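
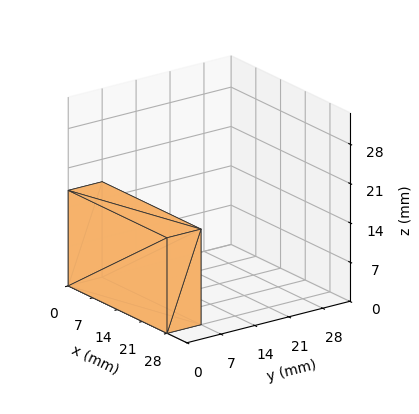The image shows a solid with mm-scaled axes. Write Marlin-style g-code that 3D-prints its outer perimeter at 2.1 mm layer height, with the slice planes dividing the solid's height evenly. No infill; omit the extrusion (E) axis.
Reading the render: the shape is a rectangular box, roughly 28 × 7 mm footprint and 17 mm tall (dimensions read to the nearest mm from the axis ticks). For the g-code, the solid's height is divided into equal slices at the stated Δz and each level perimeter traced with G1 moves after a G0 lift.

; perimeter-only toolpath
G21 ; units = mm
G90 ; absolute positioning
G28 ; home
; layer 1
G0 Z2.1
G0 X0.0 Y0.0
G1 X28.0 Y0.0
G1 X28.0 Y7.0
G1 X0.0 Y7.0
G1 X0.0 Y0.0
; layer 2
G0 Z4.2
G0 X0.0 Y0.0
G1 X28.0 Y0.0
G1 X28.0 Y7.0
G1 X0.0 Y7.0
G1 X0.0 Y0.0
; layer 3
G0 Z6.4
G0 X0.0 Y0.0
G1 X28.0 Y0.0
G1 X28.0 Y7.0
G1 X0.0 Y7.0
G1 X0.0 Y0.0
; layer 4
G0 Z8.5
G0 X0.0 Y0.0
G1 X28.0 Y0.0
G1 X28.0 Y7.0
G1 X0.0 Y7.0
G1 X0.0 Y0.0
; layer 5
G0 Z10.6
G0 X0.0 Y0.0
G1 X28.0 Y0.0
G1 X28.0 Y7.0
G1 X0.0 Y7.0
G1 X0.0 Y0.0
; layer 6
G0 Z12.8
G0 X0.0 Y0.0
G1 X28.0 Y0.0
G1 X28.0 Y7.0
G1 X0.0 Y7.0
G1 X0.0 Y0.0
; layer 7
G0 Z14.9
G0 X0.0 Y0.0
G1 X28.0 Y0.0
G1 X28.0 Y7.0
G1 X0.0 Y7.0
G1 X0.0 Y0.0
; layer 8
G0 Z17.0
G0 X0.0 Y0.0
G1 X28.0 Y0.0
G1 X28.0 Y7.0
G1 X0.0 Y7.0
G1 X0.0 Y0.0
M2 ; end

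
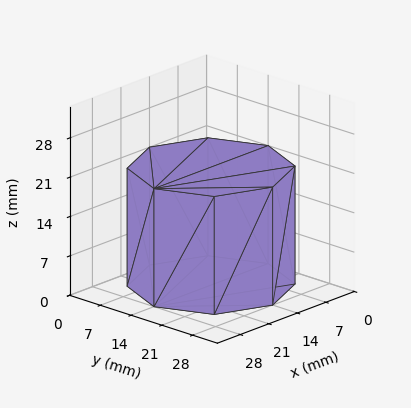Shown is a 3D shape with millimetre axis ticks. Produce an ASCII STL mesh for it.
Reading the render: the shape is a regular 8-sided prism (a cylinder approximated with 8 flat sides), circumscribed radius ≈ 14 mm, height ≈ 21 mm (dimensions read to the nearest mm from the axis ticks). For the STL, each face is triangulated and given an outward normal.

solid part
  facet normal 0.0000 0.0000 -1.0000
    outer loop
      vertex 14.0 28.0 0.0
      vertex 23.9 23.9 0.0
      vertex 28.0 14.0 0.0
    endloop
  endfacet
  facet normal 0.0000 0.0000 -1.0000
    outer loop
      vertex 4.1 23.9 0.0
      vertex 14.0 28.0 0.0
      vertex 28.0 14.0 0.0
    endloop
  endfacet
  facet normal 0.0000 0.0000 -1.0000
    outer loop
      vertex 0.0 14.0 0.0
      vertex 4.1 23.9 0.0
      vertex 28.0 14.0 0.0
    endloop
  endfacet
  facet normal 0.0000 0.0000 -1.0000
    outer loop
      vertex 4.1 4.1 0.0
      vertex 0.0 14.0 0.0
      vertex 28.0 14.0 0.0
    endloop
  endfacet
  facet normal 0.0000 0.0000 -1.0000
    outer loop
      vertex 14.0 0.0 0.0
      vertex 4.1 4.1 0.0
      vertex 28.0 14.0 0.0
    endloop
  endfacet
  facet normal 0.0000 0.0000 -1.0000
    outer loop
      vertex 23.9 4.1 0.0
      vertex 14.0 0.0 0.0
      vertex 28.0 14.0 0.0
    endloop
  endfacet
  facet normal 0.0000 0.0000 1.0000
    outer loop
      vertex 28.0 14.0 21.0
      vertex 23.9 23.9 21.0
      vertex 14.0 28.0 21.0
    endloop
  endfacet
  facet normal 0.0000 0.0000 1.0000
    outer loop
      vertex 28.0 14.0 21.0
      vertex 14.0 28.0 21.0
      vertex 4.1 23.9 21.0
    endloop
  endfacet
  facet normal 0.0000 0.0000 1.0000
    outer loop
      vertex 28.0 14.0 21.0
      vertex 4.1 23.9 21.0
      vertex 0.0 14.0 21.0
    endloop
  endfacet
  facet normal 0.0000 0.0000 1.0000
    outer loop
      vertex 28.0 14.0 21.0
      vertex 0.0 14.0 21.0
      vertex 4.1 4.1 21.0
    endloop
  endfacet
  facet normal 0.0000 0.0000 1.0000
    outer loop
      vertex 28.0 14.0 21.0
      vertex 4.1 4.1 21.0
      vertex 14.0 0.0 21.0
    endloop
  endfacet
  facet normal 0.0000 0.0000 1.0000
    outer loop
      vertex 28.0 14.0 21.0
      vertex 14.0 0.0 21.0
      vertex 23.9 4.1 21.0
    endloop
  endfacet
  facet normal 0.9239 0.3826 0.0000
    outer loop
      vertex 28.0 14.0 0.0
      vertex 23.9 23.9 0.0
      vertex 23.9 23.9 21.0
    endloop
  endfacet
  facet normal 0.9239 0.3826 0.0000
    outer loop
      vertex 28.0 14.0 0.0
      vertex 23.9 23.9 21.0
      vertex 28.0 14.0 21.0
    endloop
  endfacet
  facet normal 0.3826 0.9239 0.0000
    outer loop
      vertex 23.9 23.9 0.0
      vertex 14.0 28.0 0.0
      vertex 14.0 28.0 21.0
    endloop
  endfacet
  facet normal 0.3826 0.9239 0.0000
    outer loop
      vertex 23.9 23.9 0.0
      vertex 14.0 28.0 21.0
      vertex 23.9 23.9 21.0
    endloop
  endfacet
  facet normal -0.3826 0.9239 0.0000
    outer loop
      vertex 14.0 28.0 0.0
      vertex 4.1 23.9 0.0
      vertex 4.1 23.9 21.0
    endloop
  endfacet
  facet normal -0.3826 0.9239 0.0000
    outer loop
      vertex 14.0 28.0 0.0
      vertex 4.1 23.9 21.0
      vertex 14.0 28.0 21.0
    endloop
  endfacet
  facet normal -0.9239 0.3826 0.0000
    outer loop
      vertex 4.1 23.9 0.0
      vertex 0.0 14.0 0.0
      vertex 0.0 14.0 21.0
    endloop
  endfacet
  facet normal -0.9239 0.3826 0.0000
    outer loop
      vertex 4.1 23.9 0.0
      vertex 0.0 14.0 21.0
      vertex 4.1 23.9 21.0
    endloop
  endfacet
  facet normal -0.9239 -0.3826 0.0000
    outer loop
      vertex 0.0 14.0 0.0
      vertex 4.1 4.1 0.0
      vertex 4.1 4.1 21.0
    endloop
  endfacet
  facet normal -0.9239 -0.3826 0.0000
    outer loop
      vertex 0.0 14.0 0.0
      vertex 4.1 4.1 21.0
      vertex 0.0 14.0 21.0
    endloop
  endfacet
  facet normal -0.3826 -0.9239 0.0000
    outer loop
      vertex 4.1 4.1 0.0
      vertex 14.0 0.0 0.0
      vertex 14.0 0.0 21.0
    endloop
  endfacet
  facet normal -0.3826 -0.9239 0.0000
    outer loop
      vertex 4.1 4.1 0.0
      vertex 14.0 0.0 21.0
      vertex 4.1 4.1 21.0
    endloop
  endfacet
  facet normal 0.3826 -0.9239 0.0000
    outer loop
      vertex 14.0 0.0 0.0
      vertex 23.9 4.1 0.0
      vertex 23.9 4.1 21.0
    endloop
  endfacet
  facet normal 0.3826 -0.9239 0.0000
    outer loop
      vertex 14.0 0.0 0.0
      vertex 23.9 4.1 21.0
      vertex 14.0 0.0 21.0
    endloop
  endfacet
  facet normal 0.9239 -0.3826 0.0000
    outer loop
      vertex 23.9 4.1 0.0
      vertex 28.0 14.0 0.0
      vertex 28.0 14.0 21.0
    endloop
  endfacet
  facet normal 0.9239 -0.3826 0.0000
    outer loop
      vertex 23.9 4.1 0.0
      vertex 28.0 14.0 21.0
      vertex 23.9 4.1 21.0
    endloop
  endfacet
endsolid part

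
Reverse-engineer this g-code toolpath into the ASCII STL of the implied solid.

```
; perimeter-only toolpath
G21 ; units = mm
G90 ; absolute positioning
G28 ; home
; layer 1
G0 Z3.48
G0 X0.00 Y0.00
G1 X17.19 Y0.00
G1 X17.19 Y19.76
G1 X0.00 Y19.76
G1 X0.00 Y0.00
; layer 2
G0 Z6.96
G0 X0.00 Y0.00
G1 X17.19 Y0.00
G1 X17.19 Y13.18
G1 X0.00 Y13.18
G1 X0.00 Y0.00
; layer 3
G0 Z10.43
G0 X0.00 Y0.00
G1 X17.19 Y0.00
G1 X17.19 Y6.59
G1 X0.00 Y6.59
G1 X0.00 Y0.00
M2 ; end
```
solid part
  facet normal 0.0000 0.0000 -1.0000
    outer loop
      vertex 17.19 26.35 0.00
      vertex 17.19 0.00 0.00
      vertex 0.00 0.00 0.00
    endloop
  endfacet
  facet normal 0.0000 0.0000 -1.0000
    outer loop
      vertex 0.00 26.35 0.00
      vertex 17.19 26.35 0.00
      vertex 0.00 0.00 0.00
    endloop
  endfacet
  facet normal 0.0000 -1.0000 0.0000
    outer loop
      vertex 0.00 0.00 0.00
      vertex 17.19 0.00 0.00
      vertex 17.19 0.00 13.91
    endloop
  endfacet
  facet normal 0.0000 -1.0000 0.0000
    outer loop
      vertex 0.00 0.00 0.00
      vertex 17.19 0.00 13.91
      vertex 0.00 0.00 13.91
    endloop
  endfacet
  facet normal 0.0000 0.4668 0.8843
    outer loop
      vertex 0.00 0.00 13.91
      vertex 17.19 0.00 13.91
      vertex 17.19 26.35 0.00
    endloop
  endfacet
  facet normal 0.0000 0.4668 0.8843
    outer loop
      vertex 0.00 0.00 13.91
      vertex 17.19 26.35 0.00
      vertex 0.00 26.35 0.00
    endloop
  endfacet
  facet normal -1.0000 0.0000 0.0000
    outer loop
      vertex 0.00 0.00 13.91
      vertex 0.00 26.35 0.00
      vertex 0.00 0.00 0.00
    endloop
  endfacet
  facet normal 1.0000 0.0000 0.0000
    outer loop
      vertex 17.19 0.00 0.00
      vertex 17.19 26.35 0.00
      vertex 17.19 0.00 13.91
    endloop
  endfacet
endsolid part

The G0 Z moves step by Δz≈3.48 mm. The G1 loops shrink linearly with z, so the solid tapers from its base footprint up to z≈13.9. Closing with a flat bottom cap and the tapered top and triangulating gives 8 facets — a wedge (ramp): 17.2 × 26.4 mm base, rising to 13.9 mm along the y=0 edge and sloping linearly to z=0 at y=26.4.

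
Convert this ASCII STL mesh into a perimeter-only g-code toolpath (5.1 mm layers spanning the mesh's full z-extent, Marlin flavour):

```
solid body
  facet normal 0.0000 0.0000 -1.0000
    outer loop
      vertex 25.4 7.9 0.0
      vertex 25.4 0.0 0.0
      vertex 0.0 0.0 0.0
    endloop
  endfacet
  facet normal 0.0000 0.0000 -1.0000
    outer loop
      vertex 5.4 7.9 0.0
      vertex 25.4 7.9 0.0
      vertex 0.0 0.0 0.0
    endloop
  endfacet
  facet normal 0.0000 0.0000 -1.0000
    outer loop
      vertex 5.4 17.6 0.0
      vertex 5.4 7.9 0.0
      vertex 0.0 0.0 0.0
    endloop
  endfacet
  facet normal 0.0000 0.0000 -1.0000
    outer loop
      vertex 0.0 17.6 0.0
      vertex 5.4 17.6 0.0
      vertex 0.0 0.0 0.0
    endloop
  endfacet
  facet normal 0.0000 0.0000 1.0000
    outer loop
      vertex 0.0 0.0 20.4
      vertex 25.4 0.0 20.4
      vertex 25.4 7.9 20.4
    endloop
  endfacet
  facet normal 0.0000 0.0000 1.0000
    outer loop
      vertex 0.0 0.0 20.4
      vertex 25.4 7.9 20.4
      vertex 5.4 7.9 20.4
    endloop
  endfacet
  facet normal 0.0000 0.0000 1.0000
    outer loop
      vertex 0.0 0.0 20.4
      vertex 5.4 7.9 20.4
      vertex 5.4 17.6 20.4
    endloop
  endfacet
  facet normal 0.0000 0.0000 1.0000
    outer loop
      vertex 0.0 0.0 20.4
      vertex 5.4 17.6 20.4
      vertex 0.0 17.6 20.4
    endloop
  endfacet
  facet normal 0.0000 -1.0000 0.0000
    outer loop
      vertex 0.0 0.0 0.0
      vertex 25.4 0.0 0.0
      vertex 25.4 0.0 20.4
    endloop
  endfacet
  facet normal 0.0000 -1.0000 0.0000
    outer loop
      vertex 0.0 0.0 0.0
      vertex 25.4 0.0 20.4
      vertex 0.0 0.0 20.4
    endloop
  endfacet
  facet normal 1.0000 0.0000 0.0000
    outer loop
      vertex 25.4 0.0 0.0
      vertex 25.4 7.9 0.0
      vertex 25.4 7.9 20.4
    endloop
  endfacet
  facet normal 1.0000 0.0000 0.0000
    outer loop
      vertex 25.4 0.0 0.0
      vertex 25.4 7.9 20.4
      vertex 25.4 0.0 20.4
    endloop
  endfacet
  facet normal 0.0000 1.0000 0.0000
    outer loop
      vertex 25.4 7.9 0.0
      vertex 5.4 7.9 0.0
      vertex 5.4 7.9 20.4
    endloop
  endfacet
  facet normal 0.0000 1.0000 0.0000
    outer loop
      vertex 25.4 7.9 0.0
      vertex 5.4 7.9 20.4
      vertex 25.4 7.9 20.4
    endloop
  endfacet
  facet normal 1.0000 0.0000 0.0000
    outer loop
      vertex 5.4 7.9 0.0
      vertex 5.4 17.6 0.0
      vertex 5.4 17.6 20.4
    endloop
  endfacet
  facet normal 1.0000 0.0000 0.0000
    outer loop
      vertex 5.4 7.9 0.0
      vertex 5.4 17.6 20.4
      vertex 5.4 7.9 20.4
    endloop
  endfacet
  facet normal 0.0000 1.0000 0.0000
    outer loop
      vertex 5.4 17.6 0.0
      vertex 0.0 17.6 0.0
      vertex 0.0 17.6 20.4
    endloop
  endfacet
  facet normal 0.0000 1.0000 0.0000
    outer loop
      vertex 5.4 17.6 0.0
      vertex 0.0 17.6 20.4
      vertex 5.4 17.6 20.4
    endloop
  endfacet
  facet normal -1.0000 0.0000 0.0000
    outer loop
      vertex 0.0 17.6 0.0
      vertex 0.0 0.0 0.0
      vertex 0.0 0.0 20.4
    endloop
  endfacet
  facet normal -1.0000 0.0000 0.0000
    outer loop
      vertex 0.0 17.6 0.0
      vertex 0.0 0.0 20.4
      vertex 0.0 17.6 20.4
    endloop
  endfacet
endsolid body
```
; perimeter-only toolpath
G21 ; units = mm
G90 ; absolute positioning
G28 ; home
; layer 1
G0 Z5.1
G0 X0.0 Y0.0
G1 X25.4 Y0.0
G1 X25.4 Y7.9
G1 X5.4 Y7.9
G1 X5.4 Y17.6
G1 X0.0 Y17.6
G1 X0.0 Y0.0
; layer 2
G0 Z10.2
G0 X0.0 Y0.0
G1 X25.4 Y0.0
G1 X25.4 Y7.9
G1 X5.4 Y7.9
G1 X5.4 Y17.6
G1 X0.0 Y17.6
G1 X0.0 Y0.0
; layer 3
G0 Z15.3
G0 X0.0 Y0.0
G1 X25.4 Y0.0
G1 X25.4 Y7.9
G1 X5.4 Y7.9
G1 X5.4 Y17.6
G1 X0.0 Y17.6
G1 X0.0 Y0.0
; layer 4
G0 Z20.4
G0 X0.0 Y0.0
G1 X25.4 Y0.0
G1 X25.4 Y7.9
G1 X5.4 Y7.9
G1 X5.4 Y17.6
G1 X0.0 Y17.6
G1 X0.0 Y0.0
M2 ; end

The solid is an L-shaped prism: outer 25.4 × 17.6 mm, arm thicknesses ≈ 7.9 mm (horizontal) and 5.4 mm (vertical), extruded 20.4 mm in z. Slicing at Δz = 5.1 mm — 4 equal slices spanning the solid's height, so layer i sits at z = i·h/4 — gives 4 non-empty perimeters. Each is a 6-segment closed polygon; G0 lifts to the layer z and rapids to the start vertex, then G1 traces the edges.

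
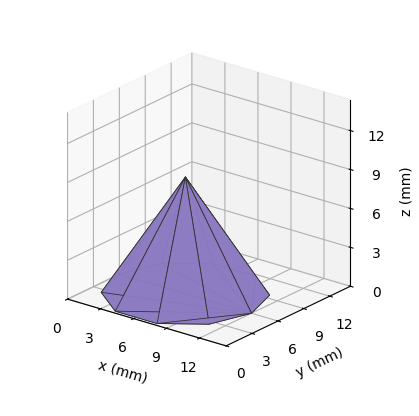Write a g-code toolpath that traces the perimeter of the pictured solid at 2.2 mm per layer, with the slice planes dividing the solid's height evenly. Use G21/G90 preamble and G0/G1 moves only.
Reading the render: the shape is a regular 10-sided pyramid, base circumscribed radius ≈ 6 mm, apex at z ≈ 9 mm (dimensions read to the nearest mm from the axis ticks). For the g-code, the solid's height is divided into equal slices at the stated Δz and each level perimeter traced with G1 moves after a G0 lift.

; perimeter-only toolpath
G21 ; units = mm
G90 ; absolute positioning
G28 ; home
; layer 1
G0 Z2.2
G0 X10.5 Y6.0
G1 X9.7 Y8.6
G1 X7.4 Y10.3
G1 X4.6 Y10.3
G1 X2.3 Y8.6
G1 X1.5 Y6.0
G1 X2.3 Y3.4
G1 X4.6 Y1.7
G1 X7.4 Y1.7
G1 X9.7 Y3.4
G1 X10.5 Y6.0
; layer 2
G0 Z4.5
G0 X9.0 Y6.0
G1 X8.4 Y7.8
G1 X7.0 Y8.8
G1 X5.0 Y8.8
G1 X3.5 Y7.8
G1 X3.0 Y6.0
G1 X3.5 Y4.2
G1 X5.0 Y3.1
G1 X7.0 Y3.1
G1 X8.4 Y4.2
G1 X9.0 Y6.0
; layer 3
G0 Z6.8
G0 X7.5 Y6.0
G1 X7.2 Y6.9
G1 X6.5 Y7.4
G1 X5.5 Y7.4
G1 X4.8 Y6.9
G1 X4.5 Y6.0
G1 X4.8 Y5.1
G1 X5.5 Y4.6
G1 X6.5 Y4.6
G1 X7.2 Y5.1
G1 X7.5 Y6.0
M2 ; end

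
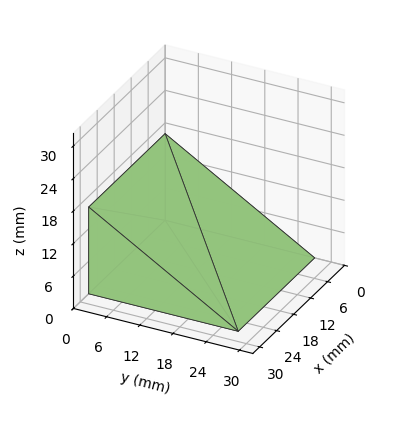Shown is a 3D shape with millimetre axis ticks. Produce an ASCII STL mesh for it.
Reading the render: the shape is a wedge (ramp): 27 × 27 mm base, rising to 16 mm along the y=0 edge and sloping linearly to z=0 at y=27 (dimensions read to the nearest mm from the axis ticks). For the STL, each face is triangulated and given an outward normal.

solid part
  facet normal 0.0000 0.0000 -1.0000
    outer loop
      vertex 27.00 27.00 0.00
      vertex 27.00 0.00 0.00
      vertex 0.00 0.00 0.00
    endloop
  endfacet
  facet normal 0.0000 0.0000 -1.0000
    outer loop
      vertex 0.00 27.00 0.00
      vertex 27.00 27.00 0.00
      vertex 0.00 0.00 0.00
    endloop
  endfacet
  facet normal 0.0000 -1.0000 0.0000
    outer loop
      vertex 0.00 0.00 0.00
      vertex 27.00 0.00 0.00
      vertex 27.00 0.00 16.00
    endloop
  endfacet
  facet normal 0.0000 -1.0000 0.0000
    outer loop
      vertex 0.00 0.00 0.00
      vertex 27.00 0.00 16.00
      vertex 0.00 0.00 16.00
    endloop
  endfacet
  facet normal 0.0000 0.5098 0.8603
    outer loop
      vertex 0.00 0.00 16.00
      vertex 27.00 0.00 16.00
      vertex 27.00 27.00 0.00
    endloop
  endfacet
  facet normal 0.0000 0.5098 0.8603
    outer loop
      vertex 0.00 0.00 16.00
      vertex 27.00 27.00 0.00
      vertex 0.00 27.00 0.00
    endloop
  endfacet
  facet normal -1.0000 0.0000 0.0000
    outer loop
      vertex 0.00 0.00 16.00
      vertex 0.00 27.00 0.00
      vertex 0.00 0.00 0.00
    endloop
  endfacet
  facet normal 1.0000 0.0000 0.0000
    outer loop
      vertex 27.00 0.00 0.00
      vertex 27.00 27.00 0.00
      vertex 27.00 0.00 16.00
    endloop
  endfacet
endsolid part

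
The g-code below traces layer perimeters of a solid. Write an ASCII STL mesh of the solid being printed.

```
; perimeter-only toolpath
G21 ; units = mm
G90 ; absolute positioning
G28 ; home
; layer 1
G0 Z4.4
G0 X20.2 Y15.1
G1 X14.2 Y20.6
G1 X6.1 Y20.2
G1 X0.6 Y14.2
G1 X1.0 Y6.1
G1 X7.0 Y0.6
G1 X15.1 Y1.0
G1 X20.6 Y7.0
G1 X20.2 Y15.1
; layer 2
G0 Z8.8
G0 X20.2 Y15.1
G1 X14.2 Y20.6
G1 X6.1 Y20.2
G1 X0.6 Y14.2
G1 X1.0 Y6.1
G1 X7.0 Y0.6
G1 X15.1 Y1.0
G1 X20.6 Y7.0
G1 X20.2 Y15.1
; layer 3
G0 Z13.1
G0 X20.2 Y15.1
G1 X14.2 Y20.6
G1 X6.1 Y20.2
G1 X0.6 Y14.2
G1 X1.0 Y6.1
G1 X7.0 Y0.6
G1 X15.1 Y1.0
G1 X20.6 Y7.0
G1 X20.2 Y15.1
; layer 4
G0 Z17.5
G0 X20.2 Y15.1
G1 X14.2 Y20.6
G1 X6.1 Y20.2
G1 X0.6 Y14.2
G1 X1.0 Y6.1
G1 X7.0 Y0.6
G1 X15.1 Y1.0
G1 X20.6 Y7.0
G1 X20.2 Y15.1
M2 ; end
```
solid part
  facet normal 0.0000 0.0000 -1.0000
    outer loop
      vertex 6.1 20.2 0.0
      vertex 14.2 20.6 0.0
      vertex 20.2 15.1 0.0
    endloop
  endfacet
  facet normal 0.0000 0.0000 -1.0000
    outer loop
      vertex 0.6 14.2 0.0
      vertex 6.1 20.2 0.0
      vertex 20.2 15.1 0.0
    endloop
  endfacet
  facet normal 0.0000 0.0000 -1.0000
    outer loop
      vertex 1.0 6.1 0.0
      vertex 0.6 14.2 0.0
      vertex 20.2 15.1 0.0
    endloop
  endfacet
  facet normal 0.0000 0.0000 -1.0000
    outer loop
      vertex 7.0 0.6 0.0
      vertex 1.0 6.1 0.0
      vertex 20.2 15.1 0.0
    endloop
  endfacet
  facet normal 0.0000 0.0000 -1.0000
    outer loop
      vertex 15.1 1.0 0.0
      vertex 7.0 0.6 0.0
      vertex 20.2 15.1 0.0
    endloop
  endfacet
  facet normal 0.0000 0.0000 -1.0000
    outer loop
      vertex 20.6 7.0 0.0
      vertex 15.1 1.0 0.0
      vertex 20.2 15.1 0.0
    endloop
  endfacet
  facet normal 0.0000 0.0000 1.0000
    outer loop
      vertex 20.2 15.1 17.5
      vertex 14.2 20.6 17.5
      vertex 6.1 20.2 17.5
    endloop
  endfacet
  facet normal 0.0000 0.0000 1.0000
    outer loop
      vertex 20.2 15.1 17.5
      vertex 6.1 20.2 17.5
      vertex 0.6 14.2 17.5
    endloop
  endfacet
  facet normal 0.0000 0.0000 1.0000
    outer loop
      vertex 20.2 15.1 17.5
      vertex 0.6 14.2 17.5
      vertex 1.0 6.1 17.5
    endloop
  endfacet
  facet normal 0.0000 0.0000 1.0000
    outer loop
      vertex 20.2 15.1 17.5
      vertex 1.0 6.1 17.5
      vertex 7.0 0.6 17.5
    endloop
  endfacet
  facet normal 0.0000 0.0000 1.0000
    outer loop
      vertex 20.2 15.1 17.5
      vertex 7.0 0.6 17.5
      vertex 15.1 1.0 17.5
    endloop
  endfacet
  facet normal 0.0000 0.0000 1.0000
    outer loop
      vertex 20.2 15.1 17.5
      vertex 15.1 1.0 17.5
      vertex 20.6 7.0 17.5
    endloop
  endfacet
  facet normal 0.6757 0.7372 0.0000
    outer loop
      vertex 20.2 15.1 0.0
      vertex 14.2 20.6 0.0
      vertex 14.2 20.6 17.5
    endloop
  endfacet
  facet normal 0.6757 0.7372 0.0000
    outer loop
      vertex 20.2 15.1 0.0
      vertex 14.2 20.6 17.5
      vertex 20.2 15.1 17.5
    endloop
  endfacet
  facet normal -0.0493 0.9988 0.0000
    outer loop
      vertex 14.2 20.6 0.0
      vertex 6.1 20.2 0.0
      vertex 6.1 20.2 17.5
    endloop
  endfacet
  facet normal -0.0493 0.9988 0.0000
    outer loop
      vertex 14.2 20.6 0.0
      vertex 6.1 20.2 17.5
      vertex 14.2 20.6 17.5
    endloop
  endfacet
  facet normal -0.7372 0.6757 0.0000
    outer loop
      vertex 6.1 20.2 0.0
      vertex 0.6 14.2 0.0
      vertex 0.6 14.2 17.5
    endloop
  endfacet
  facet normal -0.7372 0.6757 0.0000
    outer loop
      vertex 6.1 20.2 0.0
      vertex 0.6 14.2 17.5
      vertex 6.1 20.2 17.5
    endloop
  endfacet
  facet normal -0.9988 -0.0493 0.0000
    outer loop
      vertex 0.6 14.2 0.0
      vertex 1.0 6.1 0.0
      vertex 1.0 6.1 17.5
    endloop
  endfacet
  facet normal -0.9988 -0.0493 0.0000
    outer loop
      vertex 0.6 14.2 0.0
      vertex 1.0 6.1 17.5
      vertex 0.6 14.2 17.5
    endloop
  endfacet
  facet normal -0.6757 -0.7372 0.0000
    outer loop
      vertex 1.0 6.1 0.0
      vertex 7.0 0.6 0.0
      vertex 7.0 0.6 17.5
    endloop
  endfacet
  facet normal -0.6757 -0.7372 0.0000
    outer loop
      vertex 1.0 6.1 0.0
      vertex 7.0 0.6 17.5
      vertex 1.0 6.1 17.5
    endloop
  endfacet
  facet normal 0.0493 -0.9988 0.0000
    outer loop
      vertex 7.0 0.6 0.0
      vertex 15.1 1.0 0.0
      vertex 15.1 1.0 17.5
    endloop
  endfacet
  facet normal 0.0493 -0.9988 0.0000
    outer loop
      vertex 7.0 0.6 0.0
      vertex 15.1 1.0 17.5
      vertex 7.0 0.6 17.5
    endloop
  endfacet
  facet normal 0.7372 -0.6757 0.0000
    outer loop
      vertex 15.1 1.0 0.0
      vertex 20.6 7.0 0.0
      vertex 20.6 7.0 17.5
    endloop
  endfacet
  facet normal 0.7372 -0.6757 0.0000
    outer loop
      vertex 15.1 1.0 0.0
      vertex 20.6 7.0 17.5
      vertex 15.1 1.0 17.5
    endloop
  endfacet
  facet normal 0.9988 0.0493 0.0000
    outer loop
      vertex 20.6 7.0 0.0
      vertex 20.2 15.1 0.0
      vertex 20.2 15.1 17.5
    endloop
  endfacet
  facet normal 0.9988 0.0493 0.0000
    outer loop
      vertex 20.6 7.0 0.0
      vertex 20.2 15.1 17.5
      vertex 20.6 7.0 17.5
    endloop
  endfacet
endsolid part

The G0 Z moves step by Δz≈4.4 mm. Every layer's G1 loop is the same polygon, so the solid is a straight extrusion of it from z=0 to z≈17.5. Closing with flat bottom and top caps and triangulating gives 28 facets — a regular 8-sided prism (a cylinder approximated with 8 flat sides), circumscribed radius ≈ 10.6 mm, height ≈ 17.5 mm.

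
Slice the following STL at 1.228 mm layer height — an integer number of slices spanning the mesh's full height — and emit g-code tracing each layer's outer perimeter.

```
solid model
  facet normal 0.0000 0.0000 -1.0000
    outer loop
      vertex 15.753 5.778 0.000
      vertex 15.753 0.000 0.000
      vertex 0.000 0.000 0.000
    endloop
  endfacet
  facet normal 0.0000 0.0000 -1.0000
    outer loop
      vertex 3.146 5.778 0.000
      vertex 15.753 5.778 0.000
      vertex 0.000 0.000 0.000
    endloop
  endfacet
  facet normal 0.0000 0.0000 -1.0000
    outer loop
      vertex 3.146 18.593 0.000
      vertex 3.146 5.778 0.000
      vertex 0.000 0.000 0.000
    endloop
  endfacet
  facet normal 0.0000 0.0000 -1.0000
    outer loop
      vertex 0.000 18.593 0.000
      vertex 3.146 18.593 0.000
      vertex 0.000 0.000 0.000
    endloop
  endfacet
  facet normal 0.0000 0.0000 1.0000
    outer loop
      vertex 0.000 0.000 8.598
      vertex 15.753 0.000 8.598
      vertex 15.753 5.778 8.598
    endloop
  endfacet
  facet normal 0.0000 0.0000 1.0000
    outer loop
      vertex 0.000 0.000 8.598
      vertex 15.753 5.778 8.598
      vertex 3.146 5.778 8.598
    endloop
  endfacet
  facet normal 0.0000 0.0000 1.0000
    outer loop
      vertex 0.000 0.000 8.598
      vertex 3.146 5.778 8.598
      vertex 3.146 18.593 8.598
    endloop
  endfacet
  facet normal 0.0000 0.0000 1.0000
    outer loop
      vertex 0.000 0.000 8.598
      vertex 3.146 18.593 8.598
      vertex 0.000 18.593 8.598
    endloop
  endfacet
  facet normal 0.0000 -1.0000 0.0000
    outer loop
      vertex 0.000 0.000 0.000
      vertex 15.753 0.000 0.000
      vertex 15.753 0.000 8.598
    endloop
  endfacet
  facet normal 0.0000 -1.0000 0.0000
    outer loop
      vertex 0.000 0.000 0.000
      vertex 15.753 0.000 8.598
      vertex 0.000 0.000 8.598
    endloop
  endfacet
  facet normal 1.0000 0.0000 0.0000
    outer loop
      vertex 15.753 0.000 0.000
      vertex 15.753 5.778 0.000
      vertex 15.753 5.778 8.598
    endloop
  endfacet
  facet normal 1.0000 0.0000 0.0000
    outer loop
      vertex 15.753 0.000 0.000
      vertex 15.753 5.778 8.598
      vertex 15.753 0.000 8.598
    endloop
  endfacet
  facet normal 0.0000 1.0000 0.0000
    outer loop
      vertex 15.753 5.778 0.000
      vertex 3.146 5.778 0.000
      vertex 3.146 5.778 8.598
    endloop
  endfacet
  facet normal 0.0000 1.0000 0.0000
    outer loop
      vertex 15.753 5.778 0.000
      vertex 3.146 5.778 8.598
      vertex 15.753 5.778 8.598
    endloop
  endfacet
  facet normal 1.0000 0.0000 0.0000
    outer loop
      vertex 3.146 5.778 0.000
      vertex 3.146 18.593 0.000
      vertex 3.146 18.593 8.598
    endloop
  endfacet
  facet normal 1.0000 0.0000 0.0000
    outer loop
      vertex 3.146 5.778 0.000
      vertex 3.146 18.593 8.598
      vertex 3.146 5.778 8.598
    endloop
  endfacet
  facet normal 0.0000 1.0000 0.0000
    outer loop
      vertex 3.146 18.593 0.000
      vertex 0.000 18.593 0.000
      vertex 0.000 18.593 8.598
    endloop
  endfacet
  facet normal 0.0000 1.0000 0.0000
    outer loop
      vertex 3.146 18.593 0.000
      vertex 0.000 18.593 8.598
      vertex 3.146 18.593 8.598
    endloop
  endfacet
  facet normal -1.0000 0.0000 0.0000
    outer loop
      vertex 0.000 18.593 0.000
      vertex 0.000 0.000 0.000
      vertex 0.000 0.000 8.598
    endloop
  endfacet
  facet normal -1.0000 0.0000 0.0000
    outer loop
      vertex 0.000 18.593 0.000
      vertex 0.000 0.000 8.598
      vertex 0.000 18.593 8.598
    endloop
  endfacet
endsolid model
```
; perimeter-only toolpath
G21 ; units = mm
G90 ; absolute positioning
G28 ; home
; layer 1
G0 Z1.228
G0 X0.000 Y0.000
G1 X15.753 Y0.000
G1 X15.753 Y5.778
G1 X3.146 Y5.778
G1 X3.146 Y18.593
G1 X0.000 Y18.593
G1 X0.000 Y0.000
; layer 2
G0 Z2.457
G0 X0.000 Y0.000
G1 X15.753 Y0.000
G1 X15.753 Y5.778
G1 X3.146 Y5.778
G1 X3.146 Y18.593
G1 X0.000 Y18.593
G1 X0.000 Y0.000
; layer 3
G0 Z3.685
G0 X0.000 Y0.000
G1 X15.753 Y0.000
G1 X15.753 Y5.778
G1 X3.146 Y5.778
G1 X3.146 Y18.593
G1 X0.000 Y18.593
G1 X0.000 Y0.000
; layer 4
G0 Z4.913
G0 X0.000 Y0.000
G1 X15.753 Y0.000
G1 X15.753 Y5.778
G1 X3.146 Y5.778
G1 X3.146 Y18.593
G1 X0.000 Y18.593
G1 X0.000 Y0.000
; layer 5
G0 Z6.141
G0 X0.000 Y0.000
G1 X15.753 Y0.000
G1 X15.753 Y5.778
G1 X3.146 Y5.778
G1 X3.146 Y18.593
G1 X0.000 Y18.593
G1 X0.000 Y0.000
; layer 6
G0 Z7.370
G0 X0.000 Y0.000
G1 X15.753 Y0.000
G1 X15.753 Y5.778
G1 X3.146 Y5.778
G1 X3.146 Y18.593
G1 X0.000 Y18.593
G1 X0.000 Y0.000
; layer 7
G0 Z8.598
G0 X0.000 Y0.000
G1 X15.753 Y0.000
G1 X15.753 Y5.778
G1 X3.146 Y5.778
G1 X3.146 Y18.593
G1 X0.000 Y18.593
G1 X0.000 Y0.000
M2 ; end

The solid is an L-shaped prism: outer 15.8 × 18.6 mm, arm thicknesses ≈ 5.78 mm (horizontal) and 3.15 mm (vertical), extruded 8.6 mm in z. Slicing at Δz = 1.228 mm — 7 equal slices spanning the solid's height, so layer i sits at z = i·h/7 — gives 7 non-empty perimeters. Each is a 6-segment closed polygon; G0 lifts to the layer z and rapids to the start vertex, then G1 traces the edges.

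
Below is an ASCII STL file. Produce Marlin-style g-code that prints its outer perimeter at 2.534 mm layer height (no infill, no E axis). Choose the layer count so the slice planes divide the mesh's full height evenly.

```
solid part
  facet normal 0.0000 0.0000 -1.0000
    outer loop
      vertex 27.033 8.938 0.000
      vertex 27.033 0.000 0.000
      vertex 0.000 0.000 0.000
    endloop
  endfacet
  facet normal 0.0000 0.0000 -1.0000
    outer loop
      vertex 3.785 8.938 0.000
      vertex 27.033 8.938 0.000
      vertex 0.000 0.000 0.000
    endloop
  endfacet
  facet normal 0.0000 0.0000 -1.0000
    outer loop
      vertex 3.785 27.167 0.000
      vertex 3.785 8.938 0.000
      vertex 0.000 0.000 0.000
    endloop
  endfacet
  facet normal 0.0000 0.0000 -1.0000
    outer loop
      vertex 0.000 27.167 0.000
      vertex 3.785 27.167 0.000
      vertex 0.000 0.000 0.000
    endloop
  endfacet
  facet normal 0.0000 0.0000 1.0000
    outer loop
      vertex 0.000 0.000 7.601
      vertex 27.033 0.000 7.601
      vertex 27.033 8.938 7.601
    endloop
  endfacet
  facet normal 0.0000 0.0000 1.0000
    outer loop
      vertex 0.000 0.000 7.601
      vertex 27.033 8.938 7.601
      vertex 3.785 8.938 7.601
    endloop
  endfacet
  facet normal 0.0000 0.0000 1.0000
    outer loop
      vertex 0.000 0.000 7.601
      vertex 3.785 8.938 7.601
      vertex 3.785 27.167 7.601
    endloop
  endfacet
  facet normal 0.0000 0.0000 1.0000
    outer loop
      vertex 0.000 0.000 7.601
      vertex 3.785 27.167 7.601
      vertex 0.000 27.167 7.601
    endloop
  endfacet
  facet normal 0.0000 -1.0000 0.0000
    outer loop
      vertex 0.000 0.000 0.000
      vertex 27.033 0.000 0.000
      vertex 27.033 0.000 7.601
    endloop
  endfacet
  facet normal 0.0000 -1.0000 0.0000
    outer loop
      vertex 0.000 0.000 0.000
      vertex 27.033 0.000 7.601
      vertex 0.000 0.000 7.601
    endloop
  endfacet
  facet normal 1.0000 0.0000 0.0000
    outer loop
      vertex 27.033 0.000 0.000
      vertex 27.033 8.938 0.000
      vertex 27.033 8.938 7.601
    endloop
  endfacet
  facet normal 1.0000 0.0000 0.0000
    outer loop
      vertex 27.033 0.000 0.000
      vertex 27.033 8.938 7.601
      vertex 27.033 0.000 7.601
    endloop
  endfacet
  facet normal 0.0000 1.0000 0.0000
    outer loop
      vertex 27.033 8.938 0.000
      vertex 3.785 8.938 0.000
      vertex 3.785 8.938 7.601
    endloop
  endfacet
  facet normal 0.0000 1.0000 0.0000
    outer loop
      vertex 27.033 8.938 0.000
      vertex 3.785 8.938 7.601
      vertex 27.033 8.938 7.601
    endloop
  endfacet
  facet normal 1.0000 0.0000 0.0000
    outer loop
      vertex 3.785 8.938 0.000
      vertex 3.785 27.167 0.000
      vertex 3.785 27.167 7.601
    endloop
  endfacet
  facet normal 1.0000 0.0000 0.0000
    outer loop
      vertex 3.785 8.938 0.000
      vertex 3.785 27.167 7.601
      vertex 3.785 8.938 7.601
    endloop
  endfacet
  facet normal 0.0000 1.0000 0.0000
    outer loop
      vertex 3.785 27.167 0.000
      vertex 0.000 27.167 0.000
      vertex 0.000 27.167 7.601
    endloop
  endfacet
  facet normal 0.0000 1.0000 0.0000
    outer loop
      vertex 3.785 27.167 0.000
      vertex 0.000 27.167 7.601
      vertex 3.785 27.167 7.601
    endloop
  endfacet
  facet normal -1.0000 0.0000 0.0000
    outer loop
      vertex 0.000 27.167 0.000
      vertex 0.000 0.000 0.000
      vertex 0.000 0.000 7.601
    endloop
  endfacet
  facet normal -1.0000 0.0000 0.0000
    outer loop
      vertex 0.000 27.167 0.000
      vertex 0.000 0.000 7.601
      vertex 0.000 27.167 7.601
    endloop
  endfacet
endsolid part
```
; perimeter-only toolpath
G21 ; units = mm
G90 ; absolute positioning
G28 ; home
; layer 1
G0 Z2.534
G0 X0.000 Y0.000
G1 X27.033 Y0.000
G1 X27.033 Y8.938
G1 X3.785 Y8.938
G1 X3.785 Y27.167
G1 X0.000 Y27.167
G1 X0.000 Y0.000
; layer 2
G0 Z5.067
G0 X0.000 Y0.000
G1 X27.033 Y0.000
G1 X27.033 Y8.938
G1 X3.785 Y8.938
G1 X3.785 Y27.167
G1 X0.000 Y27.167
G1 X0.000 Y0.000
; layer 3
G0 Z7.601
G0 X0.000 Y0.000
G1 X27.033 Y0.000
G1 X27.033 Y8.938
G1 X3.785 Y8.938
G1 X3.785 Y27.167
G1 X0.000 Y27.167
G1 X0.000 Y0.000
M2 ; end

The solid is an L-shaped prism: outer 27 × 27.2 mm, arm thicknesses ≈ 8.94 mm (horizontal) and 3.79 mm (vertical), extruded 7.6 mm in z. Slicing at Δz = 2.534 mm — 3 equal slices spanning the solid's height, so layer i sits at z = i·h/3 — gives 3 non-empty perimeters. Each is a 6-segment closed polygon; G0 lifts to the layer z and rapids to the start vertex, then G1 traces the edges.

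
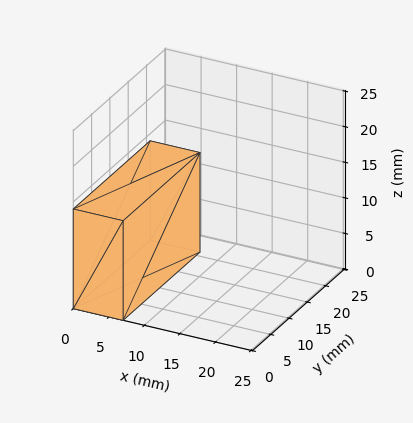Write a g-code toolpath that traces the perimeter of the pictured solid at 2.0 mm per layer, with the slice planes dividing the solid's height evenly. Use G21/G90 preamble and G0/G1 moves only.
Reading the render: the shape is a rectangular box, roughly 7 × 21 mm footprint and 14 mm tall (dimensions read to the nearest mm from the axis ticks). For the g-code, the solid's height is divided into equal slices at the stated Δz and each level perimeter traced with G1 moves after a G0 lift.

; perimeter-only toolpath
G21 ; units = mm
G90 ; absolute positioning
G28 ; home
; layer 1
G0 Z2.0
G0 X0.0 Y0.0
G1 X7.0 Y0.0
G1 X7.0 Y21.0
G1 X0.0 Y21.0
G1 X0.0 Y0.0
; layer 2
G0 Z4.0
G0 X0.0 Y0.0
G1 X7.0 Y0.0
G1 X7.0 Y21.0
G1 X0.0 Y21.0
G1 X0.0 Y0.0
; layer 3
G0 Z6.0
G0 X0.0 Y0.0
G1 X7.0 Y0.0
G1 X7.0 Y21.0
G1 X0.0 Y21.0
G1 X0.0 Y0.0
; layer 4
G0 Z8.0
G0 X0.0 Y0.0
G1 X7.0 Y0.0
G1 X7.0 Y21.0
G1 X0.0 Y21.0
G1 X0.0 Y0.0
; layer 5
G0 Z10.0
G0 X0.0 Y0.0
G1 X7.0 Y0.0
G1 X7.0 Y21.0
G1 X0.0 Y21.0
G1 X0.0 Y0.0
; layer 6
G0 Z12.0
G0 X0.0 Y0.0
G1 X7.0 Y0.0
G1 X7.0 Y21.0
G1 X0.0 Y21.0
G1 X0.0 Y0.0
; layer 7
G0 Z14.0
G0 X0.0 Y0.0
G1 X7.0 Y0.0
G1 X7.0 Y21.0
G1 X0.0 Y21.0
G1 X0.0 Y0.0
M2 ; end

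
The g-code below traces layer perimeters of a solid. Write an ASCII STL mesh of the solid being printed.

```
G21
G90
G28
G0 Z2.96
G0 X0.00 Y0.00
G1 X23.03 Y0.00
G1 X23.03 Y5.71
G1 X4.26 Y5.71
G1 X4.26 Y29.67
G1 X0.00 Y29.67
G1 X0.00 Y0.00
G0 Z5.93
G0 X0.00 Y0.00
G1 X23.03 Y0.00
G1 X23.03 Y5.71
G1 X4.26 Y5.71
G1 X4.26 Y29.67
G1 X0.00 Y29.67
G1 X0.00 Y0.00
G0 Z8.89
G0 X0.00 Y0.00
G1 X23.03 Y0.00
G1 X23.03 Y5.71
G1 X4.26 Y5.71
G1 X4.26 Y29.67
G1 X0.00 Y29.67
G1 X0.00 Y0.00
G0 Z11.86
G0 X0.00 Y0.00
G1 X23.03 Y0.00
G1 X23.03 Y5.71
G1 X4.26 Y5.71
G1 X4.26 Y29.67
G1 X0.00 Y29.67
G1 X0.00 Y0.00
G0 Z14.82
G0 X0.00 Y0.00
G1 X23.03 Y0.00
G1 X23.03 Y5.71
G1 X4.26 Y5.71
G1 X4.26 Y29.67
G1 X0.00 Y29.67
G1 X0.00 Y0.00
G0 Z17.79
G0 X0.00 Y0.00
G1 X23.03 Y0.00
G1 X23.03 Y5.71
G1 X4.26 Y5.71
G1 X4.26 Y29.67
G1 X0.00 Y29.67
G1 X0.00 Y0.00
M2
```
solid part
  facet normal 0.0000 0.0000 -1.0000
    outer loop
      vertex 23.03 5.71 0.00
      vertex 23.03 0.00 0.00
      vertex 0.00 0.00 0.00
    endloop
  endfacet
  facet normal 0.0000 0.0000 -1.0000
    outer loop
      vertex 4.26 5.71 0.00
      vertex 23.03 5.71 0.00
      vertex 0.00 0.00 0.00
    endloop
  endfacet
  facet normal 0.0000 0.0000 -1.0000
    outer loop
      vertex 4.26 29.67 0.00
      vertex 4.26 5.71 0.00
      vertex 0.00 0.00 0.00
    endloop
  endfacet
  facet normal 0.0000 0.0000 -1.0000
    outer loop
      vertex 0.00 29.67 0.00
      vertex 4.26 29.67 0.00
      vertex 0.00 0.00 0.00
    endloop
  endfacet
  facet normal 0.0000 0.0000 1.0000
    outer loop
      vertex 0.00 0.00 17.79
      vertex 23.03 0.00 17.79
      vertex 23.03 5.71 17.79
    endloop
  endfacet
  facet normal 0.0000 0.0000 1.0000
    outer loop
      vertex 0.00 0.00 17.79
      vertex 23.03 5.71 17.79
      vertex 4.26 5.71 17.79
    endloop
  endfacet
  facet normal 0.0000 0.0000 1.0000
    outer loop
      vertex 0.00 0.00 17.79
      vertex 4.26 5.71 17.79
      vertex 4.26 29.67 17.79
    endloop
  endfacet
  facet normal 0.0000 0.0000 1.0000
    outer loop
      vertex 0.00 0.00 17.79
      vertex 4.26 29.67 17.79
      vertex 0.00 29.67 17.79
    endloop
  endfacet
  facet normal 0.0000 -1.0000 0.0000
    outer loop
      vertex 0.00 0.00 0.00
      vertex 23.03 0.00 0.00
      vertex 23.03 0.00 17.79
    endloop
  endfacet
  facet normal 0.0000 -1.0000 0.0000
    outer loop
      vertex 0.00 0.00 0.00
      vertex 23.03 0.00 17.79
      vertex 0.00 0.00 17.79
    endloop
  endfacet
  facet normal 1.0000 0.0000 0.0000
    outer loop
      vertex 23.03 0.00 0.00
      vertex 23.03 5.71 0.00
      vertex 23.03 5.71 17.79
    endloop
  endfacet
  facet normal 1.0000 0.0000 0.0000
    outer loop
      vertex 23.03 0.00 0.00
      vertex 23.03 5.71 17.79
      vertex 23.03 0.00 17.79
    endloop
  endfacet
  facet normal 0.0000 1.0000 0.0000
    outer loop
      vertex 23.03 5.71 0.00
      vertex 4.26 5.71 0.00
      vertex 4.26 5.71 17.79
    endloop
  endfacet
  facet normal 0.0000 1.0000 0.0000
    outer loop
      vertex 23.03 5.71 0.00
      vertex 4.26 5.71 17.79
      vertex 23.03 5.71 17.79
    endloop
  endfacet
  facet normal 1.0000 0.0000 0.0000
    outer loop
      vertex 4.26 5.71 0.00
      vertex 4.26 29.67 0.00
      vertex 4.26 29.67 17.79
    endloop
  endfacet
  facet normal 1.0000 0.0000 0.0000
    outer loop
      vertex 4.26 5.71 0.00
      vertex 4.26 29.67 17.79
      vertex 4.26 5.71 17.79
    endloop
  endfacet
  facet normal 0.0000 1.0000 0.0000
    outer loop
      vertex 4.26 29.67 0.00
      vertex 0.00 29.67 0.00
      vertex 0.00 29.67 17.79
    endloop
  endfacet
  facet normal 0.0000 1.0000 0.0000
    outer loop
      vertex 4.26 29.67 0.00
      vertex 0.00 29.67 17.79
      vertex 4.26 29.67 17.79
    endloop
  endfacet
  facet normal -1.0000 0.0000 0.0000
    outer loop
      vertex 0.00 29.67 0.00
      vertex 0.00 0.00 0.00
      vertex 0.00 0.00 17.79
    endloop
  endfacet
  facet normal -1.0000 0.0000 0.0000
    outer loop
      vertex 0.00 29.67 0.00
      vertex 0.00 0.00 17.79
      vertex 0.00 29.67 17.79
    endloop
  endfacet
endsolid part

The G0 Z moves step by Δz≈2.96 mm. Every layer's G1 loop is the same polygon, so the solid is a straight extrusion of it from z=0 to z≈17.8. Closing with flat bottom and top caps and triangulating gives 20 facets — an L-shaped prism: outer 23 × 29.7 mm, arm thicknesses ≈ 5.71 mm (horizontal) and 4.26 mm (vertical), extruded 17.8 mm in z.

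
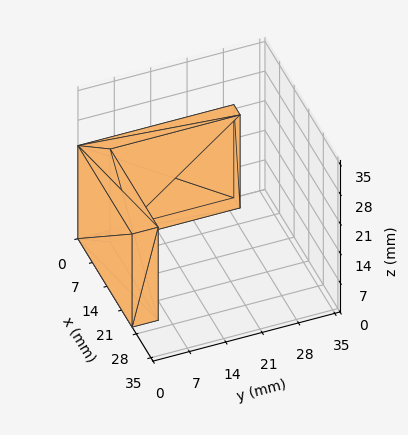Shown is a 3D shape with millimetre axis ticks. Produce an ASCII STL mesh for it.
Reading the render: the shape is an L-shaped prism: outer 26 × 30 mm, arm thicknesses ≈ 5 mm (horizontal) and 3 mm (vertical), extruded 22 mm in z (dimensions read to the nearest mm from the axis ticks). For the STL, each face is triangulated and given an outward normal.

solid part
  facet normal 0.0000 0.0000 -1.0000
    outer loop
      vertex 26.000 5.000 0.000
      vertex 26.000 0.000 0.000
      vertex 0.000 0.000 0.000
    endloop
  endfacet
  facet normal 0.0000 0.0000 -1.0000
    outer loop
      vertex 3.000 5.000 0.000
      vertex 26.000 5.000 0.000
      vertex 0.000 0.000 0.000
    endloop
  endfacet
  facet normal 0.0000 0.0000 -1.0000
    outer loop
      vertex 3.000 30.000 0.000
      vertex 3.000 5.000 0.000
      vertex 0.000 0.000 0.000
    endloop
  endfacet
  facet normal 0.0000 0.0000 -1.0000
    outer loop
      vertex 0.000 30.000 0.000
      vertex 3.000 30.000 0.000
      vertex 0.000 0.000 0.000
    endloop
  endfacet
  facet normal 0.0000 0.0000 1.0000
    outer loop
      vertex 0.000 0.000 22.000
      vertex 26.000 0.000 22.000
      vertex 26.000 5.000 22.000
    endloop
  endfacet
  facet normal 0.0000 0.0000 1.0000
    outer loop
      vertex 0.000 0.000 22.000
      vertex 26.000 5.000 22.000
      vertex 3.000 5.000 22.000
    endloop
  endfacet
  facet normal 0.0000 0.0000 1.0000
    outer loop
      vertex 0.000 0.000 22.000
      vertex 3.000 5.000 22.000
      vertex 3.000 30.000 22.000
    endloop
  endfacet
  facet normal 0.0000 0.0000 1.0000
    outer loop
      vertex 0.000 0.000 22.000
      vertex 3.000 30.000 22.000
      vertex 0.000 30.000 22.000
    endloop
  endfacet
  facet normal 0.0000 -1.0000 0.0000
    outer loop
      vertex 0.000 0.000 0.000
      vertex 26.000 0.000 0.000
      vertex 26.000 0.000 22.000
    endloop
  endfacet
  facet normal 0.0000 -1.0000 0.0000
    outer loop
      vertex 0.000 0.000 0.000
      vertex 26.000 0.000 22.000
      vertex 0.000 0.000 22.000
    endloop
  endfacet
  facet normal 1.0000 0.0000 0.0000
    outer loop
      vertex 26.000 0.000 0.000
      vertex 26.000 5.000 0.000
      vertex 26.000 5.000 22.000
    endloop
  endfacet
  facet normal 1.0000 0.0000 0.0000
    outer loop
      vertex 26.000 0.000 0.000
      vertex 26.000 5.000 22.000
      vertex 26.000 0.000 22.000
    endloop
  endfacet
  facet normal 0.0000 1.0000 0.0000
    outer loop
      vertex 26.000 5.000 0.000
      vertex 3.000 5.000 0.000
      vertex 3.000 5.000 22.000
    endloop
  endfacet
  facet normal 0.0000 1.0000 0.0000
    outer loop
      vertex 26.000 5.000 0.000
      vertex 3.000 5.000 22.000
      vertex 26.000 5.000 22.000
    endloop
  endfacet
  facet normal 1.0000 0.0000 0.0000
    outer loop
      vertex 3.000 5.000 0.000
      vertex 3.000 30.000 0.000
      vertex 3.000 30.000 22.000
    endloop
  endfacet
  facet normal 1.0000 0.0000 0.0000
    outer loop
      vertex 3.000 5.000 0.000
      vertex 3.000 30.000 22.000
      vertex 3.000 5.000 22.000
    endloop
  endfacet
  facet normal 0.0000 1.0000 0.0000
    outer loop
      vertex 3.000 30.000 0.000
      vertex 0.000 30.000 0.000
      vertex 0.000 30.000 22.000
    endloop
  endfacet
  facet normal 0.0000 1.0000 0.0000
    outer loop
      vertex 3.000 30.000 0.000
      vertex 0.000 30.000 22.000
      vertex 3.000 30.000 22.000
    endloop
  endfacet
  facet normal -1.0000 0.0000 0.0000
    outer loop
      vertex 0.000 30.000 0.000
      vertex 0.000 0.000 0.000
      vertex 0.000 0.000 22.000
    endloop
  endfacet
  facet normal -1.0000 0.0000 0.0000
    outer loop
      vertex 0.000 30.000 0.000
      vertex 0.000 0.000 22.000
      vertex 0.000 30.000 22.000
    endloop
  endfacet
endsolid part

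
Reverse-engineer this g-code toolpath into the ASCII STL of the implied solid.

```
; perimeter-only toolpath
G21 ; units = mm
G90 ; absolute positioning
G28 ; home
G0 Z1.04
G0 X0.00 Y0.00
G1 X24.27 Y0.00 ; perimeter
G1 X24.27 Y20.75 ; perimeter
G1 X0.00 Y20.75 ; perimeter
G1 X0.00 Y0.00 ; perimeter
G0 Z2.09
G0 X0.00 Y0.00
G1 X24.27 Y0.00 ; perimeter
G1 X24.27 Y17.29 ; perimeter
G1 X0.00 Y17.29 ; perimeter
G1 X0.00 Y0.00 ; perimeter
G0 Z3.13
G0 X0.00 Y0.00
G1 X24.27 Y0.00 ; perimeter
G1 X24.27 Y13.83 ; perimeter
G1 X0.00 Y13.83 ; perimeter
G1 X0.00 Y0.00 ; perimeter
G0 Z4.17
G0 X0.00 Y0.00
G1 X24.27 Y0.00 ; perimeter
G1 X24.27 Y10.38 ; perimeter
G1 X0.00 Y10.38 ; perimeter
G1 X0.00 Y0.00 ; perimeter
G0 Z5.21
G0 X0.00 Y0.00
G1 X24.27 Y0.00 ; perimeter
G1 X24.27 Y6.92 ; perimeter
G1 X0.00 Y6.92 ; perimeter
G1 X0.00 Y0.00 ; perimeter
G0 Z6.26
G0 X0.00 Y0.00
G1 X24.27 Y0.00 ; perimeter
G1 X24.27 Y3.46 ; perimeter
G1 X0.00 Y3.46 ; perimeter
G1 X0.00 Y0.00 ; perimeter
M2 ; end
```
solid part
  facet normal 0.0000 0.0000 -1.0000
    outer loop
      vertex 24.27 24.21 0.00
      vertex 24.27 0.00 0.00
      vertex 0.00 0.00 0.00
    endloop
  endfacet
  facet normal 0.0000 0.0000 -1.0000
    outer loop
      vertex 0.00 24.21 0.00
      vertex 24.27 24.21 0.00
      vertex 0.00 0.00 0.00
    endloop
  endfacet
  facet normal 0.0000 -1.0000 0.0000
    outer loop
      vertex 0.00 0.00 0.00
      vertex 24.27 0.00 0.00
      vertex 24.27 0.00 7.30
    endloop
  endfacet
  facet normal 0.0000 -1.0000 0.0000
    outer loop
      vertex 0.00 0.00 0.00
      vertex 24.27 0.00 7.30
      vertex 0.00 0.00 7.30
    endloop
  endfacet
  facet normal 0.0000 0.2887 0.9574
    outer loop
      vertex 0.00 0.00 7.30
      vertex 24.27 0.00 7.30
      vertex 24.27 24.21 0.00
    endloop
  endfacet
  facet normal 0.0000 0.2887 0.9574
    outer loop
      vertex 0.00 0.00 7.30
      vertex 24.27 24.21 0.00
      vertex 0.00 24.21 0.00
    endloop
  endfacet
  facet normal -1.0000 0.0000 0.0000
    outer loop
      vertex 0.00 0.00 7.30
      vertex 0.00 24.21 0.00
      vertex 0.00 0.00 0.00
    endloop
  endfacet
  facet normal 1.0000 0.0000 0.0000
    outer loop
      vertex 24.27 0.00 0.00
      vertex 24.27 24.21 0.00
      vertex 24.27 0.00 7.30
    endloop
  endfacet
endsolid part

The G0 Z moves step by Δz≈1.04 mm. The G1 loops shrink linearly with z, so the solid tapers from its base footprint up to z≈7.3. Closing with a flat bottom cap and the tapered top and triangulating gives 8 facets — a wedge (ramp): 24.3 × 24.2 mm base, rising to 7.3 mm along the y=0 edge and sloping linearly to z=0 at y=24.2.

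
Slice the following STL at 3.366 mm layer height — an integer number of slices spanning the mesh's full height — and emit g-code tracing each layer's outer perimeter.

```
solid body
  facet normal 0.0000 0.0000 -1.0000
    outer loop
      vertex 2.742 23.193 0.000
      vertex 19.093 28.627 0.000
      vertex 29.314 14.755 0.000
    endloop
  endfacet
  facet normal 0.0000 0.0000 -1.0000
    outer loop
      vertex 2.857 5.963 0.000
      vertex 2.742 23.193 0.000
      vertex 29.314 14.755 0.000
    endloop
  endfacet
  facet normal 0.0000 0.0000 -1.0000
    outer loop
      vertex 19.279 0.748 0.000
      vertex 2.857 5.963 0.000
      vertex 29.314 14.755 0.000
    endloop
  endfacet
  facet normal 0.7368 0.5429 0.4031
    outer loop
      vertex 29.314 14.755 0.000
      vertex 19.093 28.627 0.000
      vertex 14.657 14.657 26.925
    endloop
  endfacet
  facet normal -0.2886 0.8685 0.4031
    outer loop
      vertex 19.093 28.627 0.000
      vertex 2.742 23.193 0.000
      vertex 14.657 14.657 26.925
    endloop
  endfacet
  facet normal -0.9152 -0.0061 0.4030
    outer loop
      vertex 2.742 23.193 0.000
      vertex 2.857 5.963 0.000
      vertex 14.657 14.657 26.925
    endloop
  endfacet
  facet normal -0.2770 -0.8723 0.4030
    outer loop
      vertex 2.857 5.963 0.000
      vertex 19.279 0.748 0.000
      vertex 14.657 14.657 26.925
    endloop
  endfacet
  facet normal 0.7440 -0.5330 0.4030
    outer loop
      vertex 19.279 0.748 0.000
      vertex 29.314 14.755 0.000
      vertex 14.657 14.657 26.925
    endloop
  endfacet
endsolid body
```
; perimeter-only toolpath
G21 ; units = mm
G90 ; absolute positioning
G28 ; home
; layer 1
G0 Z3.366
G0 X27.482 Y14.743
G1 X18.539 Y26.881
G1 X4.231 Y22.126
G1 X4.332 Y7.050
G1 X18.701 Y2.487
G1 X27.482 Y14.743
; layer 2
G0 Z6.731
G0 X25.650 Y14.730
G1 X17.984 Y25.134
G1 X5.721 Y21.059
G1 X5.807 Y8.136
G1 X18.123 Y4.225
G1 X25.650 Y14.730
; layer 3
G0 Z10.097
G0 X23.818 Y14.718
G1 X17.430 Y23.388
G1 X7.210 Y19.992
G1 X7.282 Y9.223
G1 X17.546 Y5.964
G1 X23.818 Y14.718
; layer 4
G0 Z13.463
G0 X21.986 Y14.706
G1 X16.875 Y21.642
G1 X8.700 Y18.925
G1 X8.757 Y10.310
G1 X16.968 Y7.702
G1 X21.986 Y14.706
; layer 5
G0 Z16.828
G0 X20.153 Y14.694
G1 X16.320 Y19.896
G1 X10.189 Y17.858
G1 X10.232 Y11.397
G1 X16.390 Y9.441
G1 X20.153 Y14.694
; layer 6
G0 Z20.194
G0 X18.321 Y14.682
G1 X15.766 Y18.149
G1 X11.678 Y16.791
G1 X11.707 Y12.484
G1 X15.812 Y11.180
G1 X18.321 Y14.682
; layer 7
G0 Z23.559
G0 X16.489 Y14.669
G1 X15.212 Y16.403
G1 X13.168 Y15.724
G1 X13.182 Y13.570
G1 X15.235 Y12.918
G1 X16.489 Y14.669
M2 ; end

The solid is a regular 5-sided pyramid, base circumscribed radius ≈ 14.7 mm, apex at z ≈ 26.9 mm. Slicing at Δz = 3.366 mm — 8 equal slices spanning the solid's height, so layer i sits at z = i·h/8 — gives 7 non-empty perimeters. Each is a 5-segment closed polygon; G0 lifts to the layer z and rapids to the start vertex, then G1 traces the edges. The cross-section shrinks linearly with z (the slice at the apex is degenerate and omitted).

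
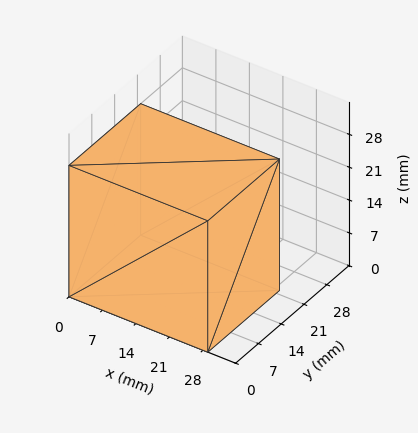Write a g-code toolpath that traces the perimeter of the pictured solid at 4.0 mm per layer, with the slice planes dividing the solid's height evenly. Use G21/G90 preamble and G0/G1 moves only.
Reading the render: the shape is a rectangular box, roughly 29 × 22 mm footprint and 28 mm tall (dimensions read to the nearest mm from the axis ticks). For the g-code, the solid's height is divided into equal slices at the stated Δz and each level perimeter traced with G1 moves after a G0 lift.

; perimeter-only toolpath
G21 ; units = mm
G90 ; absolute positioning
G28 ; home
; layer 1
G0 Z4.0
G0 X0.0 Y0.0
G1 X29.0 Y0.0
G1 X29.0 Y22.0
G1 X0.0 Y22.0
G1 X0.0 Y0.0
; layer 2
G0 Z8.0
G0 X0.0 Y0.0
G1 X29.0 Y0.0
G1 X29.0 Y22.0
G1 X0.0 Y22.0
G1 X0.0 Y0.0
; layer 3
G0 Z12.0
G0 X0.0 Y0.0
G1 X29.0 Y0.0
G1 X29.0 Y22.0
G1 X0.0 Y22.0
G1 X0.0 Y0.0
; layer 4
G0 Z16.0
G0 X0.0 Y0.0
G1 X29.0 Y0.0
G1 X29.0 Y22.0
G1 X0.0 Y22.0
G1 X0.0 Y0.0
; layer 5
G0 Z20.0
G0 X0.0 Y0.0
G1 X29.0 Y0.0
G1 X29.0 Y22.0
G1 X0.0 Y22.0
G1 X0.0 Y0.0
; layer 6
G0 Z24.0
G0 X0.0 Y0.0
G1 X29.0 Y0.0
G1 X29.0 Y22.0
G1 X0.0 Y22.0
G1 X0.0 Y0.0
; layer 7
G0 Z28.0
G0 X0.0 Y0.0
G1 X29.0 Y0.0
G1 X29.0 Y22.0
G1 X0.0 Y22.0
G1 X0.0 Y0.0
M2 ; end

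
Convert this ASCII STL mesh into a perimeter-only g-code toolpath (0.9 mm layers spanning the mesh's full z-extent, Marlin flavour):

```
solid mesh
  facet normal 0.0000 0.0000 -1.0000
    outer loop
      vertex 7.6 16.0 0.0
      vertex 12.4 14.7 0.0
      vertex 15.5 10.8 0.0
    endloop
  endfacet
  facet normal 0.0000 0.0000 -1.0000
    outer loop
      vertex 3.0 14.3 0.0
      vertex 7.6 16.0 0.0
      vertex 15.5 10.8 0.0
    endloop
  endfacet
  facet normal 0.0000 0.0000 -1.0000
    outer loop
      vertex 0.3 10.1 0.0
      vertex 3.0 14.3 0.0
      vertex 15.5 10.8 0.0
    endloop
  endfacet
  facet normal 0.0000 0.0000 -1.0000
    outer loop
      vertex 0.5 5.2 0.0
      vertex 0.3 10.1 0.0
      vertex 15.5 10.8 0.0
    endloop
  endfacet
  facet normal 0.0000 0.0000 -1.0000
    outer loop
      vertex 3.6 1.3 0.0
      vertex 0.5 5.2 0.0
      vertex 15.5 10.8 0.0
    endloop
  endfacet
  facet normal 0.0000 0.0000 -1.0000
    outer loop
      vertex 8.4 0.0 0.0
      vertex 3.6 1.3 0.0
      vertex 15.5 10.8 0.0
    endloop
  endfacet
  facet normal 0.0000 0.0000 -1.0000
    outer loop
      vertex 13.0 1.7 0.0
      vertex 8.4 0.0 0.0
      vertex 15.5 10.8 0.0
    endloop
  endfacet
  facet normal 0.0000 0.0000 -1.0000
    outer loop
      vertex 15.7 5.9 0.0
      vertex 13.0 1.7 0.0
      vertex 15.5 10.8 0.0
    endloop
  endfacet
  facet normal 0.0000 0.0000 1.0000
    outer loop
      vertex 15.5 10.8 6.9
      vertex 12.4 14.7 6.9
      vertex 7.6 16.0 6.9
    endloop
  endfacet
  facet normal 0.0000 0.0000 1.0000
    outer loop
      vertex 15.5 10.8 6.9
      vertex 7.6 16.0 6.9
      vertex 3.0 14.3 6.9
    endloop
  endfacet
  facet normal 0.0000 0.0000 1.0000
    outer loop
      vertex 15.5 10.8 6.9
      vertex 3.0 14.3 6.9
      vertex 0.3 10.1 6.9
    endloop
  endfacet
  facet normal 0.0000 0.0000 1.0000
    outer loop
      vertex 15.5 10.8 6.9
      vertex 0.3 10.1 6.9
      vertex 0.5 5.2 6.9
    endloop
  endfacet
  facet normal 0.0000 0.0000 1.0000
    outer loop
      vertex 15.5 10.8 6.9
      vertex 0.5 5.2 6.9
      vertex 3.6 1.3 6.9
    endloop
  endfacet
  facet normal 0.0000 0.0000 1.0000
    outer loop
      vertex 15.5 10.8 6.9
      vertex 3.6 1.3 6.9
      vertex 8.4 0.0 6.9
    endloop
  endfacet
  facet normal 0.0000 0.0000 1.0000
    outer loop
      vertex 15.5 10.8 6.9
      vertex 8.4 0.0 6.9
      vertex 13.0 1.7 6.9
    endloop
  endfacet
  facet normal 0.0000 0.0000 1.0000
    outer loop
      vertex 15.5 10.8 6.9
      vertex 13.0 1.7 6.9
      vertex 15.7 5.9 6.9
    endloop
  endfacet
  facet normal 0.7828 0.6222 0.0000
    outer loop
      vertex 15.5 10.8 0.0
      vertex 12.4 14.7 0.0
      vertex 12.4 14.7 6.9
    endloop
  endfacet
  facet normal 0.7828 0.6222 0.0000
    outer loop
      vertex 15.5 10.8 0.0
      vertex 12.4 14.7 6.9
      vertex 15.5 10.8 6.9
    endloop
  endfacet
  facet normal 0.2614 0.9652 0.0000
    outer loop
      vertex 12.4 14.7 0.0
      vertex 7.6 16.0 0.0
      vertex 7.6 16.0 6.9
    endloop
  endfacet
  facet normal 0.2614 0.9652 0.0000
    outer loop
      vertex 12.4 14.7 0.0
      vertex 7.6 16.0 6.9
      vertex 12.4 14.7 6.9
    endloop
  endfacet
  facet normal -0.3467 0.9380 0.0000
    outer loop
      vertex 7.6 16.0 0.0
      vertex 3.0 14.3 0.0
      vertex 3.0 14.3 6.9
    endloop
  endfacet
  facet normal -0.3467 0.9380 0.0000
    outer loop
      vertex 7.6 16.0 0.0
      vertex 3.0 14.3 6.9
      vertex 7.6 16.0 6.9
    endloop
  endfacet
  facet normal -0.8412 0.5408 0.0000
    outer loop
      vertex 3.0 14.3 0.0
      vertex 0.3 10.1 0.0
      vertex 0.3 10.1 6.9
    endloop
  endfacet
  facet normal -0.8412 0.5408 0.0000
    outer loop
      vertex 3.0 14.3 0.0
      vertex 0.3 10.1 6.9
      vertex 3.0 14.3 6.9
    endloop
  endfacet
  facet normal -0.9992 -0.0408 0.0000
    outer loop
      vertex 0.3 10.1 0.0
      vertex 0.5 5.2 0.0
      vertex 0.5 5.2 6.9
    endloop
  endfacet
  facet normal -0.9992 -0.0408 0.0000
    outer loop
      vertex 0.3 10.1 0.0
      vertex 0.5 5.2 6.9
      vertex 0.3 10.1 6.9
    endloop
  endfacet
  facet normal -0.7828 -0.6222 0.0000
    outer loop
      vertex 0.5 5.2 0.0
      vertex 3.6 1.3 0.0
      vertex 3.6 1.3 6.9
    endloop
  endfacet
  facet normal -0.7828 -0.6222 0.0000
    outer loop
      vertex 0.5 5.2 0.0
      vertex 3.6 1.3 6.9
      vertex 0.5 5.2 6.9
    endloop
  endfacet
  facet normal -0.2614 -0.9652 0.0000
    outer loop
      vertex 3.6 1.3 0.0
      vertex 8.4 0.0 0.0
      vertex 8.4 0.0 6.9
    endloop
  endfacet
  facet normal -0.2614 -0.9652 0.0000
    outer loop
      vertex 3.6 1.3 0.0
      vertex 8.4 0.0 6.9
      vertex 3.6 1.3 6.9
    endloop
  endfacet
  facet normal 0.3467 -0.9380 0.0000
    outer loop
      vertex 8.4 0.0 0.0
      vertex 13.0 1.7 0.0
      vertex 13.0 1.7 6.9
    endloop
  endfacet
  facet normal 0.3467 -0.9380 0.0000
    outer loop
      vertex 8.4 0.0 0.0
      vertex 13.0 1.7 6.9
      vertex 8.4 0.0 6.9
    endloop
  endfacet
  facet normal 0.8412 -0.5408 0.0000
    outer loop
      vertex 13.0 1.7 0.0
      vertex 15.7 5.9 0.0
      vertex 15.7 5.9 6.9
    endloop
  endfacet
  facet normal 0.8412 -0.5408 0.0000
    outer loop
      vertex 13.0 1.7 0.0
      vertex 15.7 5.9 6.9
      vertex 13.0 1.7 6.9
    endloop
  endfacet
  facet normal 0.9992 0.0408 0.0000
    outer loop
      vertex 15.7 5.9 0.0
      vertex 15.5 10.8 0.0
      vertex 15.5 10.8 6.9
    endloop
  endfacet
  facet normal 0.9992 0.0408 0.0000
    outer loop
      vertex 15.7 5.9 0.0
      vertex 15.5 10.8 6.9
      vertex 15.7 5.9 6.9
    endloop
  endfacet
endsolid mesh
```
; perimeter-only toolpath
G21 ; units = mm
G90 ; absolute positioning
G28 ; home
; layer 1
G0 Z0.9
G0 X15.5 Y10.8
G1 X12.4 Y14.7
G1 X7.6 Y16.0
G1 X3.0 Y14.3
G1 X0.3 Y10.1
G1 X0.5 Y5.2
G1 X3.6 Y1.3
G1 X8.4 Y0.0
G1 X13.0 Y1.7
G1 X15.7 Y5.9
G1 X15.5 Y10.8
; layer 2
G0 Z1.7
G0 X15.5 Y10.8
G1 X12.4 Y14.7
G1 X7.6 Y16.0
G1 X3.0 Y14.3
G1 X0.3 Y10.1
G1 X0.5 Y5.2
G1 X3.6 Y1.3
G1 X8.4 Y0.0
G1 X13.0 Y1.7
G1 X15.7 Y5.9
G1 X15.5 Y10.8
; layer 3
G0 Z2.6
G0 X15.5 Y10.8
G1 X12.4 Y14.7
G1 X7.6 Y16.0
G1 X3.0 Y14.3
G1 X0.3 Y10.1
G1 X0.5 Y5.2
G1 X3.6 Y1.3
G1 X8.4 Y0.0
G1 X13.0 Y1.7
G1 X15.7 Y5.9
G1 X15.5 Y10.8
; layer 4
G0 Z3.5
G0 X15.5 Y10.8
G1 X12.4 Y14.7
G1 X7.6 Y16.0
G1 X3.0 Y14.3
G1 X0.3 Y10.1
G1 X0.5 Y5.2
G1 X3.6 Y1.3
G1 X8.4 Y0.0
G1 X13.0 Y1.7
G1 X15.7 Y5.9
G1 X15.5 Y10.8
; layer 5
G0 Z4.3
G0 X15.5 Y10.8
G1 X12.4 Y14.7
G1 X7.6 Y16.0
G1 X3.0 Y14.3
G1 X0.3 Y10.1
G1 X0.5 Y5.2
G1 X3.6 Y1.3
G1 X8.4 Y0.0
G1 X13.0 Y1.7
G1 X15.7 Y5.9
G1 X15.5 Y10.8
; layer 6
G0 Z5.2
G0 X15.5 Y10.8
G1 X12.4 Y14.7
G1 X7.6 Y16.0
G1 X3.0 Y14.3
G1 X0.3 Y10.1
G1 X0.5 Y5.2
G1 X3.6 Y1.3
G1 X8.4 Y0.0
G1 X13.0 Y1.7
G1 X15.7 Y5.9
G1 X15.5 Y10.8
; layer 7
G0 Z6.0
G0 X15.5 Y10.8
G1 X12.4 Y14.7
G1 X7.6 Y16.0
G1 X3.0 Y14.3
G1 X0.3 Y10.1
G1 X0.5 Y5.2
G1 X3.6 Y1.3
G1 X8.4 Y0.0
G1 X13.0 Y1.7
G1 X15.7 Y5.9
G1 X15.5 Y10.8
; layer 8
G0 Z6.9
G0 X15.5 Y10.8
G1 X12.4 Y14.7
G1 X7.6 Y16.0
G1 X3.0 Y14.3
G1 X0.3 Y10.1
G1 X0.5 Y5.2
G1 X3.6 Y1.3
G1 X8.4 Y0.0
G1 X13.0 Y1.7
G1 X15.7 Y5.9
G1 X15.5 Y10.8
M2 ; end

The solid is a regular 10-sided prism (a cylinder approximated with 10 flat sides), circumscribed radius ≈ 8 mm, height ≈ 6.9 mm. Slicing at Δz = 0.9 mm — 8 equal slices spanning the solid's height, so layer i sits at z = i·h/8 — gives 8 non-empty perimeters. Each is a 10-segment closed polygon; G0 lifts to the layer z and rapids to the start vertex, then G1 traces the edges.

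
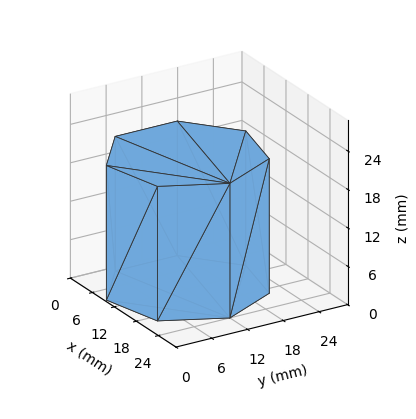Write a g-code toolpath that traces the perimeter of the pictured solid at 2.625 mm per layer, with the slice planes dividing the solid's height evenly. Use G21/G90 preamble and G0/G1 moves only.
Reading the render: the shape is a regular 7-sided prism (a cylinder approximated with 7 flat sides), circumscribed radius ≈ 12 mm, height ≈ 21 mm (dimensions read to the nearest mm from the axis ticks). For the g-code, the solid's height is divided into equal slices at the stated Δz and each level perimeter traced with G1 moves after a G0 lift.

; perimeter-only toolpath
G21 ; units = mm
G90 ; absolute positioning
G28 ; home
; layer 1
G0 Z2.625
G0 X24.000 Y12.000
G1 X19.482 Y21.382
G1 X9.330 Y23.699
G1 X1.188 Y17.207
G1 X1.188 Y6.793
G1 X9.330 Y0.301
G1 X19.482 Y2.618
G1 X24.000 Y12.000
; layer 2
G0 Z5.250
G0 X24.000 Y12.000
G1 X19.482 Y21.382
G1 X9.330 Y23.699
G1 X1.188 Y17.207
G1 X1.188 Y6.793
G1 X9.330 Y0.301
G1 X19.482 Y2.618
G1 X24.000 Y12.000
; layer 3
G0 Z7.875
G0 X24.000 Y12.000
G1 X19.482 Y21.382
G1 X9.330 Y23.699
G1 X1.188 Y17.207
G1 X1.188 Y6.793
G1 X9.330 Y0.301
G1 X19.482 Y2.618
G1 X24.000 Y12.000
; layer 4
G0 Z10.500
G0 X24.000 Y12.000
G1 X19.482 Y21.382
G1 X9.330 Y23.699
G1 X1.188 Y17.207
G1 X1.188 Y6.793
G1 X9.330 Y0.301
G1 X19.482 Y2.618
G1 X24.000 Y12.000
; layer 5
G0 Z13.125
G0 X24.000 Y12.000
G1 X19.482 Y21.382
G1 X9.330 Y23.699
G1 X1.188 Y17.207
G1 X1.188 Y6.793
G1 X9.330 Y0.301
G1 X19.482 Y2.618
G1 X24.000 Y12.000
; layer 6
G0 Z15.750
G0 X24.000 Y12.000
G1 X19.482 Y21.382
G1 X9.330 Y23.699
G1 X1.188 Y17.207
G1 X1.188 Y6.793
G1 X9.330 Y0.301
G1 X19.482 Y2.618
G1 X24.000 Y12.000
; layer 7
G0 Z18.375
G0 X24.000 Y12.000
G1 X19.482 Y21.382
G1 X9.330 Y23.699
G1 X1.188 Y17.207
G1 X1.188 Y6.793
G1 X9.330 Y0.301
G1 X19.482 Y2.618
G1 X24.000 Y12.000
; layer 8
G0 Z21.000
G0 X24.000 Y12.000
G1 X19.482 Y21.382
G1 X9.330 Y23.699
G1 X1.188 Y17.207
G1 X1.188 Y6.793
G1 X9.330 Y0.301
G1 X19.482 Y2.618
G1 X24.000 Y12.000
M2 ; end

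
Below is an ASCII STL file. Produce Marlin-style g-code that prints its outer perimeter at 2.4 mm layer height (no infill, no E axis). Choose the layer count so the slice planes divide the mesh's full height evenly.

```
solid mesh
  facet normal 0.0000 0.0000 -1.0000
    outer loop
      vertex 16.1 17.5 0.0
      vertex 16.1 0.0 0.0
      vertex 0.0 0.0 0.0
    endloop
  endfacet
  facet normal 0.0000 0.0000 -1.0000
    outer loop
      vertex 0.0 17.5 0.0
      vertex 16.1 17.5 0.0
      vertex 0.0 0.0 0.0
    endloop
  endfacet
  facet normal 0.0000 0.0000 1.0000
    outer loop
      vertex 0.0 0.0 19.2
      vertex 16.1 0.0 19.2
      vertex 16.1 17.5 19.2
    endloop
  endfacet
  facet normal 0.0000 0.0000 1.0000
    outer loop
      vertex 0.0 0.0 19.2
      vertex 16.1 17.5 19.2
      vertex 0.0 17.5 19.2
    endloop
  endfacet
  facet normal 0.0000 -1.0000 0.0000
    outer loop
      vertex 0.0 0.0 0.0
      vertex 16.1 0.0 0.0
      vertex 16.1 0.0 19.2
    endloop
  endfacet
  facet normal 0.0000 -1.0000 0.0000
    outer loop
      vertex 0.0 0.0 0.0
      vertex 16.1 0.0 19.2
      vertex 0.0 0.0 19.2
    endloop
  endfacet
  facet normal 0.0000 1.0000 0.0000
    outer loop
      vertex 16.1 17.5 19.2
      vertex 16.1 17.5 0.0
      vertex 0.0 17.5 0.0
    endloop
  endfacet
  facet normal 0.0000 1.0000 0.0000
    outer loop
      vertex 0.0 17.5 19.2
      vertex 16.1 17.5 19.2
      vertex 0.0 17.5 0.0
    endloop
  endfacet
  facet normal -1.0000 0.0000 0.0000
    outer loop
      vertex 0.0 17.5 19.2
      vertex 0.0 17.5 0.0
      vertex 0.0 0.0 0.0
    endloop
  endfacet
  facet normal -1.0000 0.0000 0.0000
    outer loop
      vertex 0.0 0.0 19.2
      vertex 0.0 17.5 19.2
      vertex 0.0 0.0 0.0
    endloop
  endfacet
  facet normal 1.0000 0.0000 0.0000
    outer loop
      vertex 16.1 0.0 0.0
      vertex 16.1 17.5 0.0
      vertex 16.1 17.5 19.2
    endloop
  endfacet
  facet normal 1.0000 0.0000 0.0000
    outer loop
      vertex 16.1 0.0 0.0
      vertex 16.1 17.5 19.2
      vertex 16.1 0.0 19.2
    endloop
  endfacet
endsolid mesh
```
; perimeter-only toolpath
G21 ; units = mm
G90 ; absolute positioning
G28 ; home
; layer 1
G0 Z2.4
G0 X0.0 Y0.0
G1 X16.1 Y0.0
G1 X16.1 Y17.5
G1 X0.0 Y17.5
G1 X0.0 Y0.0
; layer 2
G0 Z4.8
G0 X0.0 Y0.0
G1 X16.1 Y0.0
G1 X16.1 Y17.5
G1 X0.0 Y17.5
G1 X0.0 Y0.0
; layer 3
G0 Z7.2
G0 X0.0 Y0.0
G1 X16.1 Y0.0
G1 X16.1 Y17.5
G1 X0.0 Y17.5
G1 X0.0 Y0.0
; layer 4
G0 Z9.6
G0 X0.0 Y0.0
G1 X16.1 Y0.0
G1 X16.1 Y17.5
G1 X0.0 Y17.5
G1 X0.0 Y0.0
; layer 5
G0 Z12.0
G0 X0.0 Y0.0
G1 X16.1 Y0.0
G1 X16.1 Y17.5
G1 X0.0 Y17.5
G1 X0.0 Y0.0
; layer 6
G0 Z14.4
G0 X0.0 Y0.0
G1 X16.1 Y0.0
G1 X16.1 Y17.5
G1 X0.0 Y17.5
G1 X0.0 Y0.0
; layer 7
G0 Z16.8
G0 X0.0 Y0.0
G1 X16.1 Y0.0
G1 X16.1 Y17.5
G1 X0.0 Y17.5
G1 X0.0 Y0.0
; layer 8
G0 Z19.2
G0 X0.0 Y0.0
G1 X16.1 Y0.0
G1 X16.1 Y17.5
G1 X0.0 Y17.5
G1 X0.0 Y0.0
M2 ; end

The solid is a rectangular box, roughly 16.1 × 17.5 mm footprint and 19.2 mm tall. Slicing at Δz = 2.4 mm — 8 equal slices spanning the solid's height, so layer i sits at z = i·h/8 — gives 8 non-empty perimeters. Each is a 4-segment closed polygon; G0 lifts to the layer z and rapids to the start vertex, then G1 traces the edges.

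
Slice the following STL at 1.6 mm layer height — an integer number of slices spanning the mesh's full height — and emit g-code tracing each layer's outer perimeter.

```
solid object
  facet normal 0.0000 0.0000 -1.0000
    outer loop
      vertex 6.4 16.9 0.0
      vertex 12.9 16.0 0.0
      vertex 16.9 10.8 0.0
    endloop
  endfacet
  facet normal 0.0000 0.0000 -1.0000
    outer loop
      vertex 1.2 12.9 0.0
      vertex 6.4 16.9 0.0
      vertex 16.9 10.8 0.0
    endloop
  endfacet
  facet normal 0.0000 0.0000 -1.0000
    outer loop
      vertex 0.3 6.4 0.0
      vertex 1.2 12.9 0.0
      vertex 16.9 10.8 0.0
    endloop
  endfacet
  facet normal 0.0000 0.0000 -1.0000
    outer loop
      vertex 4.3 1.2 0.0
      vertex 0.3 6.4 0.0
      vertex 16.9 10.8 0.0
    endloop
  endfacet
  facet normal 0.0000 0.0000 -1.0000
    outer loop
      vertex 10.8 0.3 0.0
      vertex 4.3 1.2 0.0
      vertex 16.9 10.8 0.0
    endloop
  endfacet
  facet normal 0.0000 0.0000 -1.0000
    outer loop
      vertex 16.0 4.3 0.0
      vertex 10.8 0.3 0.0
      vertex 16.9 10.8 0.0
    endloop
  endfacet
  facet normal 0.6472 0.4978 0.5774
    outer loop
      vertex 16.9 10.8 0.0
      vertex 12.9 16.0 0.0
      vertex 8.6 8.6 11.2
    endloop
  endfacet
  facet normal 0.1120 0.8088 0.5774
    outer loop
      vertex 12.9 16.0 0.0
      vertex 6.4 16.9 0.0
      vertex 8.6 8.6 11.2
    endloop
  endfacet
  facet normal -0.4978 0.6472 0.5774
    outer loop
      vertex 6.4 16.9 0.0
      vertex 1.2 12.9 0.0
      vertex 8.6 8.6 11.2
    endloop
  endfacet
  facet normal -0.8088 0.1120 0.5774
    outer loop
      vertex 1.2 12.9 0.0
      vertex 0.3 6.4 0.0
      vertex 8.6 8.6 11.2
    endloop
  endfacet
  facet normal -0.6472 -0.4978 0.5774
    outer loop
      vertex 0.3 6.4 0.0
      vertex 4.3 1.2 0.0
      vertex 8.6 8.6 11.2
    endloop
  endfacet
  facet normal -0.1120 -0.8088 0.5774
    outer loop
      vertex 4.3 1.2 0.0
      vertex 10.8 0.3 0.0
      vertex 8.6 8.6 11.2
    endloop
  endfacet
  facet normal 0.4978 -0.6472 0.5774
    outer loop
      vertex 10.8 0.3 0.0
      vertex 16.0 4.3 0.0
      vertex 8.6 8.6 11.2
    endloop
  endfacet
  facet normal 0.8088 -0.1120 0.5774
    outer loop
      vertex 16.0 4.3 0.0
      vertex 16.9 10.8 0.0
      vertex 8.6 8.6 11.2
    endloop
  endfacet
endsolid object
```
; perimeter-only toolpath
G21 ; units = mm
G90 ; absolute positioning
G28 ; home
; layer 1
G0 Z1.6
G0 X15.7 Y10.5
G1 X12.3 Y14.9
G1 X6.7 Y15.7
G1 X2.3 Y12.3
G1 X1.5 Y6.7
G1 X4.9 Y2.3
G1 X10.5 Y1.5
G1 X14.9 Y4.9
G1 X15.7 Y10.5
; layer 2
G0 Z3.2
G0 X14.5 Y10.2
G1 X11.7 Y13.9
G1 X7.0 Y14.5
G1 X3.3 Y11.7
G1 X2.7 Y7.0
G1 X5.5 Y3.3
G1 X10.2 Y2.7
G1 X13.9 Y5.5
G1 X14.5 Y10.2
; layer 3
G0 Z4.8
G0 X13.3 Y9.9
G1 X11.1 Y12.8
G1 X7.3 Y13.3
G1 X4.4 Y11.1
G1 X3.9 Y7.3
G1 X6.1 Y4.4
G1 X9.9 Y3.9
G1 X12.8 Y6.1
G1 X13.3 Y9.9
; layer 4
G0 Z6.4
G0 X12.2 Y9.5
G1 X10.4 Y11.8
G1 X7.7 Y12.2
G1 X5.4 Y10.4
G1 X5.0 Y7.7
G1 X6.8 Y5.4
G1 X9.5 Y5.0
G1 X11.8 Y6.8
G1 X12.2 Y9.5
; layer 5
G0 Z8.0
G0 X11.0 Y9.2
G1 X9.8 Y10.7
G1 X8.0 Y11.0
G1 X6.5 Y9.8
G1 X6.2 Y8.0
G1 X7.4 Y6.5
G1 X9.2 Y6.2
G1 X10.7 Y7.4
G1 X11.0 Y9.2
; layer 6
G0 Z9.6
G0 X9.8 Y8.9
G1 X9.2 Y9.7
G1 X8.3 Y9.8
G1 X7.5 Y9.2
G1 X7.4 Y8.3
G1 X8.0 Y7.5
G1 X8.9 Y7.4
G1 X9.7 Y8.0
G1 X9.8 Y8.9
M2 ; end

The solid is a regular 8-sided pyramid, base circumscribed radius ≈ 8.6 mm, apex at z ≈ 11.2 mm. Slicing at Δz = 1.6 mm — 7 equal slices spanning the solid's height, so layer i sits at z = i·h/7 — gives 6 non-empty perimeters. Each is a 8-segment closed polygon; G0 lifts to the layer z and rapids to the start vertex, then G1 traces the edges. The cross-section shrinks linearly with z (the slice at the apex is degenerate and omitted).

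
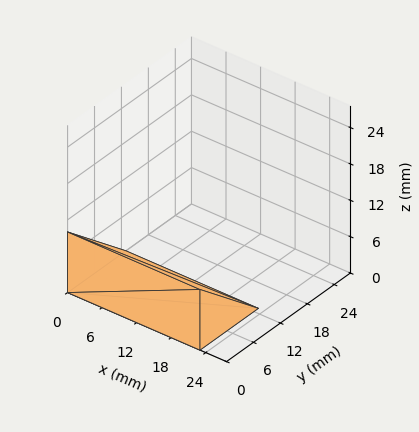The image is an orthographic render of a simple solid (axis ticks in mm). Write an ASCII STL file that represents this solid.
Reading the render: the shape is a wedge (ramp): 23 × 13 mm base, rising to 10 mm along the y=0 edge and sloping linearly to z=0 at y=13 (dimensions read to the nearest mm from the axis ticks). For the STL, each face is triangulated and given an outward normal.

solid part
  facet normal 0.0000 0.0000 -1.0000
    outer loop
      vertex 23.00 13.00 0.00
      vertex 23.00 0.00 0.00
      vertex 0.00 0.00 0.00
    endloop
  endfacet
  facet normal 0.0000 0.0000 -1.0000
    outer loop
      vertex 0.00 13.00 0.00
      vertex 23.00 13.00 0.00
      vertex 0.00 0.00 0.00
    endloop
  endfacet
  facet normal 0.0000 -1.0000 0.0000
    outer loop
      vertex 0.00 0.00 0.00
      vertex 23.00 0.00 0.00
      vertex 23.00 0.00 10.00
    endloop
  endfacet
  facet normal 0.0000 -1.0000 0.0000
    outer loop
      vertex 0.00 0.00 0.00
      vertex 23.00 0.00 10.00
      vertex 0.00 0.00 10.00
    endloop
  endfacet
  facet normal 0.0000 0.6097 0.7926
    outer loop
      vertex 0.00 0.00 10.00
      vertex 23.00 0.00 10.00
      vertex 23.00 13.00 0.00
    endloop
  endfacet
  facet normal 0.0000 0.6097 0.7926
    outer loop
      vertex 0.00 0.00 10.00
      vertex 23.00 13.00 0.00
      vertex 0.00 13.00 0.00
    endloop
  endfacet
  facet normal -1.0000 0.0000 0.0000
    outer loop
      vertex 0.00 0.00 10.00
      vertex 0.00 13.00 0.00
      vertex 0.00 0.00 0.00
    endloop
  endfacet
  facet normal 1.0000 0.0000 0.0000
    outer loop
      vertex 23.00 0.00 0.00
      vertex 23.00 13.00 0.00
      vertex 23.00 0.00 10.00
    endloop
  endfacet
endsolid part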